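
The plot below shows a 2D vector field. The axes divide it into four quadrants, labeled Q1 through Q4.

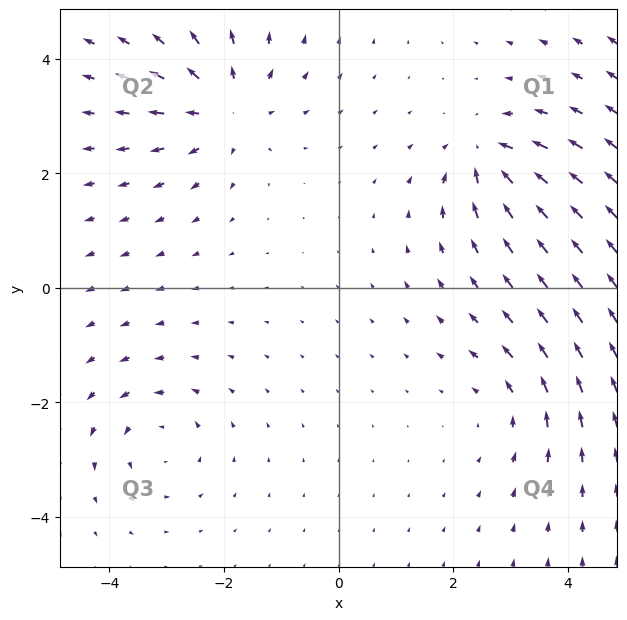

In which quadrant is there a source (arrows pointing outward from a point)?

The source sits at approximately (-2.0, 3.1), which lies in quadrant Q2. The divergence there is about +4, positive as expected for a source.

Q2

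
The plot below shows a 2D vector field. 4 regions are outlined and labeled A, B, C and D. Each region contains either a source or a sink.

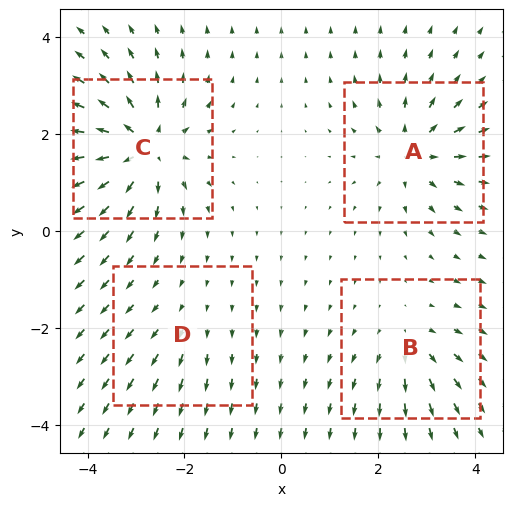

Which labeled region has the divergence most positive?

Divergence at each region's feature centre — A: about +6, B: about +4, C: about +8, D: about +2. Region C is most positive.

C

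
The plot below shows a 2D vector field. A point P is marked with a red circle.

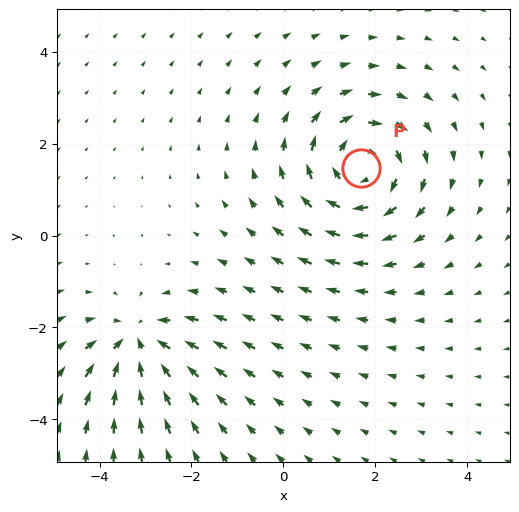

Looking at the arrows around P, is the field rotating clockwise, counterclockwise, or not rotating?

Near P at (1.7, 1.5) the arrows circulate clockwise. The curl (z-component) there is about -4; negative curl means clockwise rotation.

clockwise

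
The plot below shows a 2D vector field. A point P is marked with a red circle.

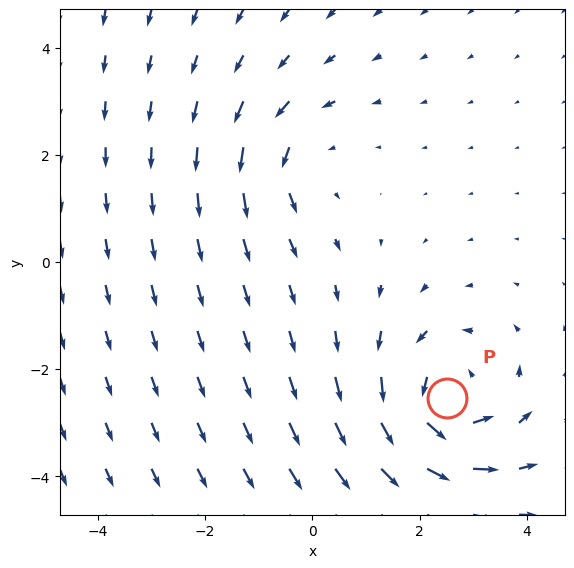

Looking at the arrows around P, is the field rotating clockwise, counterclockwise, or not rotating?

counterclockwise

Near P at (2.5, -2.5) the arrows circulate counterclockwise. The curl (z-component) there is about +5; positive curl means counterclockwise rotation.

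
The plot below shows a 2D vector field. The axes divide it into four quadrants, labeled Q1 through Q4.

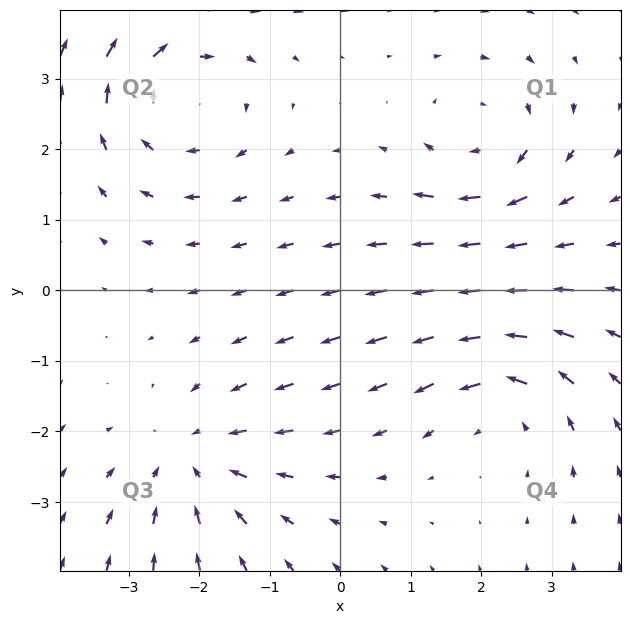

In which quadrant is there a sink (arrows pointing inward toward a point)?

Q3

The sink sits at approximately (-2.1, -2.4), which lies in quadrant Q3. The divergence there is about -3, negative as expected for a sink.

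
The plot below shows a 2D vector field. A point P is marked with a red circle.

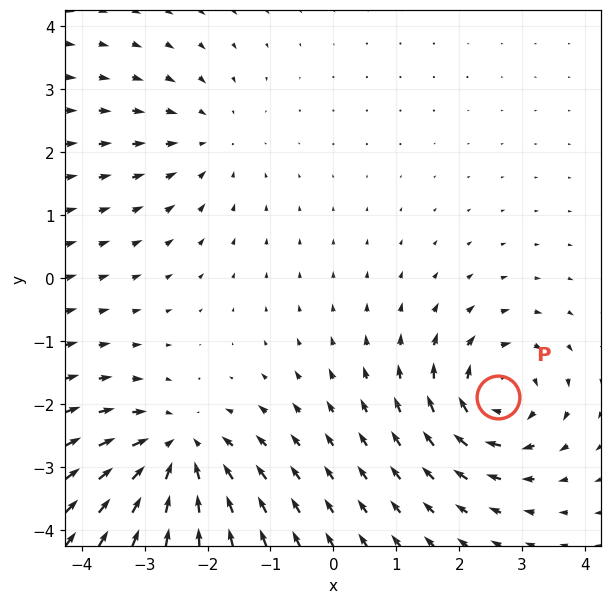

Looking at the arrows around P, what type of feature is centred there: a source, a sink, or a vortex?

vortex

At P (2.6, -1.9) the arrows circulate clockwise. Divergence ≈0, curl about -5 — near-zero divergence with nonzero curl is a vortex.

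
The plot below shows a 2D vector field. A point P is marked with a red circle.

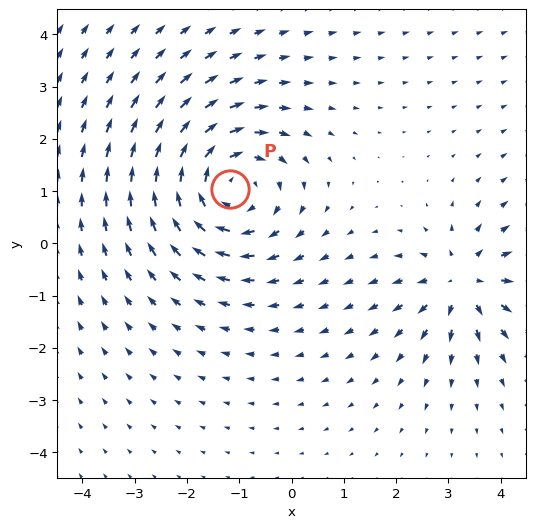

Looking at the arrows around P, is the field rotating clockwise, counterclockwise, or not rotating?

Near P at (-1.2, 1.0) the arrows circulate clockwise. The curl (z-component) there is about -4; negative curl means clockwise rotation.

clockwise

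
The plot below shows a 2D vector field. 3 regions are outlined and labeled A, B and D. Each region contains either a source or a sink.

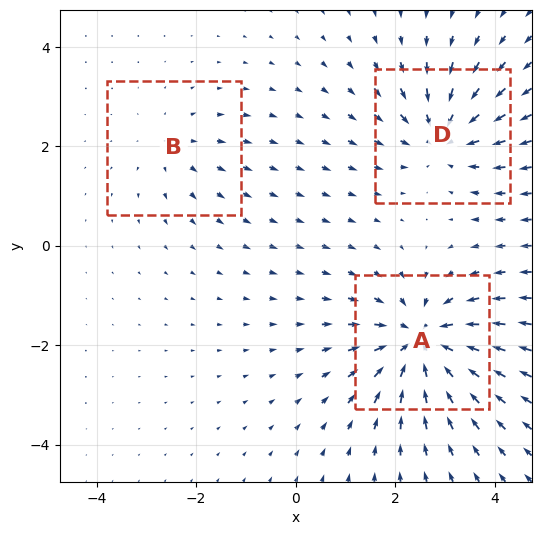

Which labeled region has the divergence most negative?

Divergence at each region's feature centre — A: about -5, B: about +2, D: about -4. Region A is most negative.

A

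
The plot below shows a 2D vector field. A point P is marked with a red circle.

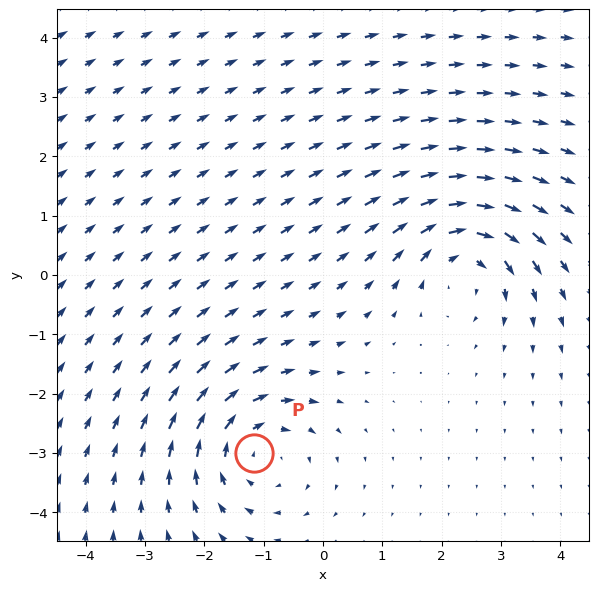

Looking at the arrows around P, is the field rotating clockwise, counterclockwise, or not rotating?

Near P at (-1.2, -3.0) the arrows circulate clockwise. The curl (z-component) there is about -3; negative curl means clockwise rotation.

clockwise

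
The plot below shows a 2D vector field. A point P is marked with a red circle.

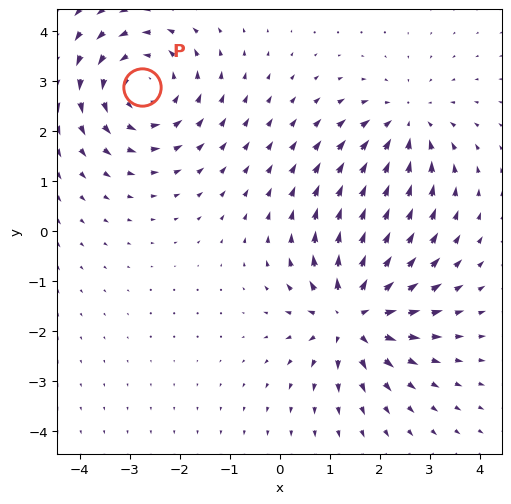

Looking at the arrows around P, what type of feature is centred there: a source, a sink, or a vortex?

At P (-2.8, 2.9) the arrows circulate counterclockwise. Divergence ≈0, curl about +4 — near-zero divergence with nonzero curl is a vortex.

vortex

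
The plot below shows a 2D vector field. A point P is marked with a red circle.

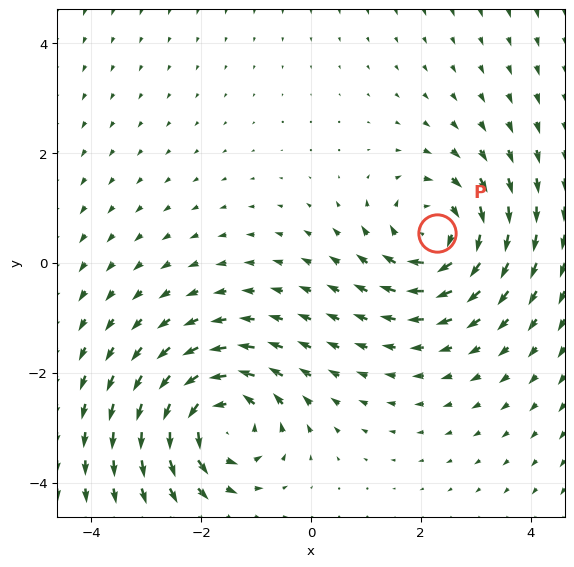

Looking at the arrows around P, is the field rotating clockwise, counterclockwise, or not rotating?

clockwise

Near P at (2.3, 0.5) the arrows circulate clockwise. The curl (z-component) there is about -4; negative curl means clockwise rotation.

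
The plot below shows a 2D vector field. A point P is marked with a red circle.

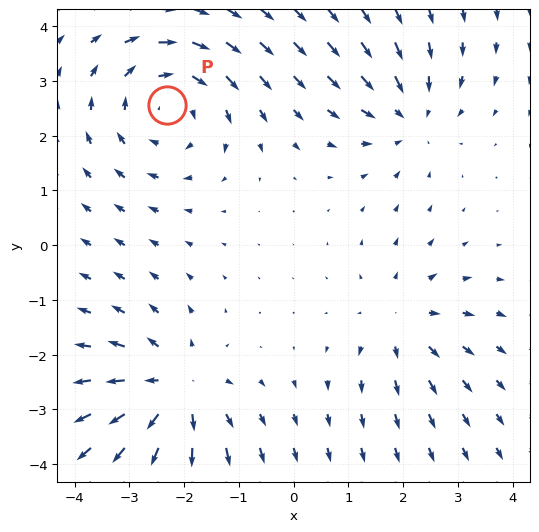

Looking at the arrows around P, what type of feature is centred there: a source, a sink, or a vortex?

vortex

At P (-2.3, 2.6) the arrows circulate clockwise. Divergence ≈0, curl about -4 — near-zero divergence with nonzero curl is a vortex.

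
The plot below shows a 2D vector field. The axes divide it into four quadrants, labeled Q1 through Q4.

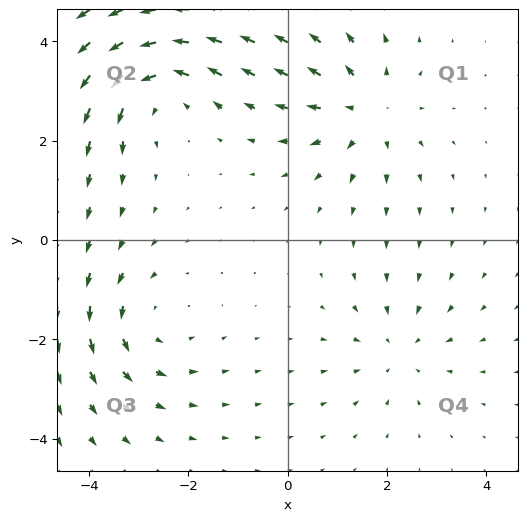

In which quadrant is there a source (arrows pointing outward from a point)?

The source sits at approximately (1.6, 2.6), which lies in quadrant Q1. The divergence there is about +4, positive as expected for a source.

Q1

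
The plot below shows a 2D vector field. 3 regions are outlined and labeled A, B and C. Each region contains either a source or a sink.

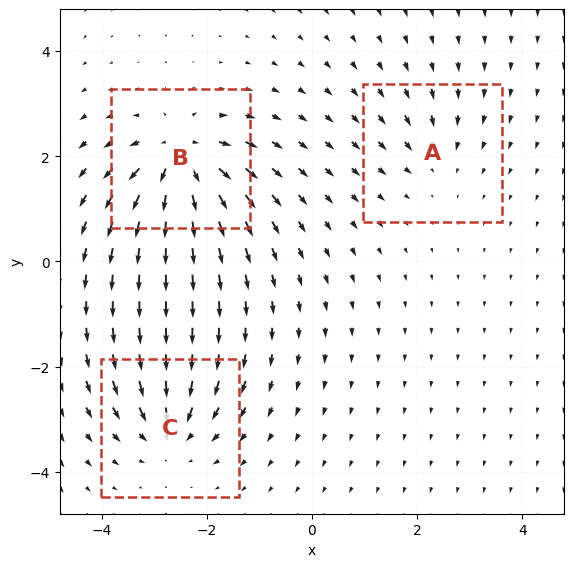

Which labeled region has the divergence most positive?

Divergence at each region's feature centre — A: about -3, B: about +6, C: about -4. Region B is most positive.

B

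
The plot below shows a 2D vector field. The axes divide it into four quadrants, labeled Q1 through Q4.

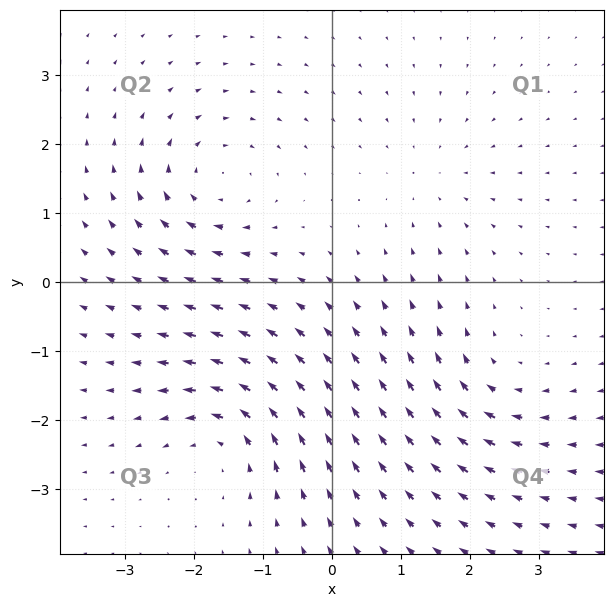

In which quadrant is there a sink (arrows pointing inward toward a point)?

The sink sits at approximately (1.5, 1.5), which lies in quadrant Q1. The divergence there is about -2, negative as expected for a sink.

Q1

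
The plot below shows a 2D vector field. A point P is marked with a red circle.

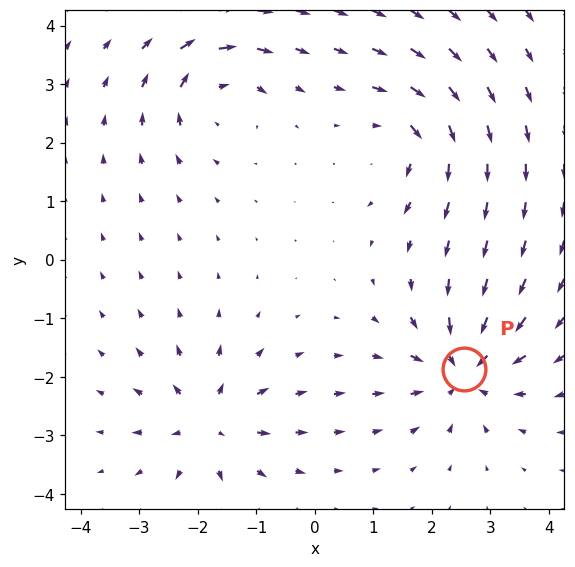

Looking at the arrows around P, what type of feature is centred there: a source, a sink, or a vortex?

At P (2.5, -1.9) the arrows converge inward. Divergence about -6, curl ≈0 — negative divergence with near-zero curl is a sink.

sink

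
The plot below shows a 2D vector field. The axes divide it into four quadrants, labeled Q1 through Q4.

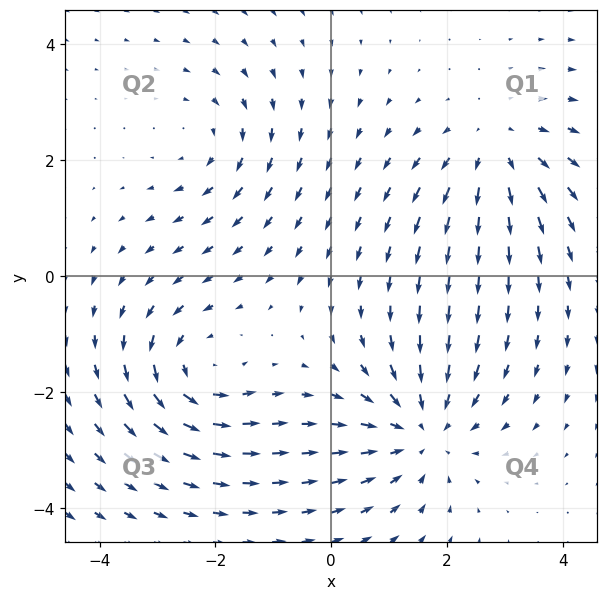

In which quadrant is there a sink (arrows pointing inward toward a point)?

The sink sits at approximately (1.6, -2.7), which lies in quadrant Q4. The divergence there is about -4, negative as expected for a sink.

Q4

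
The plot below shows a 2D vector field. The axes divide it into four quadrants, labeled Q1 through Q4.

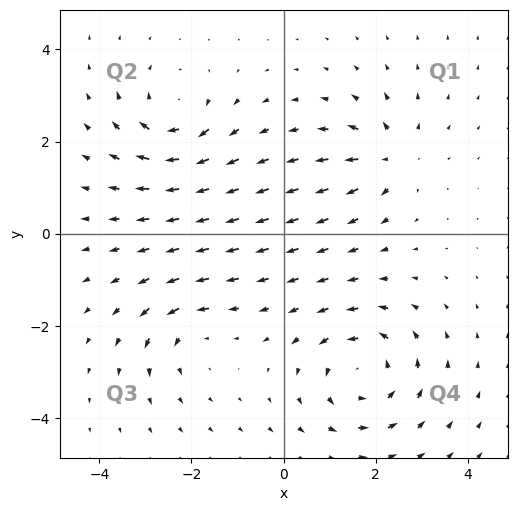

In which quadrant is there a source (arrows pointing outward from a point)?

The source sits at approximately (2.3, 1.7), which lies in quadrant Q1. The divergence there is about +4, positive as expected for a source.

Q1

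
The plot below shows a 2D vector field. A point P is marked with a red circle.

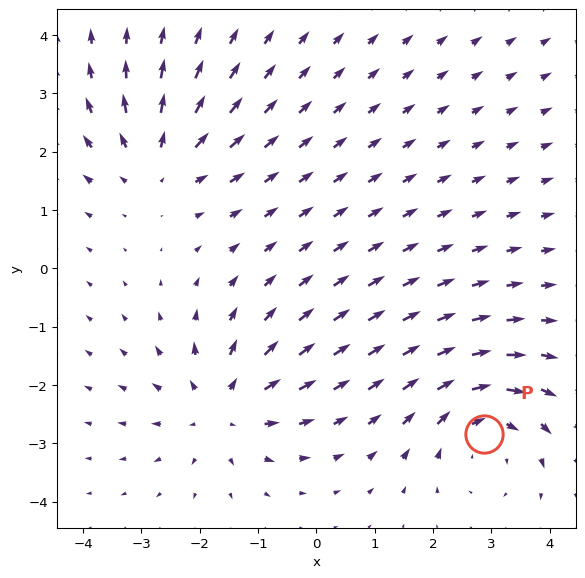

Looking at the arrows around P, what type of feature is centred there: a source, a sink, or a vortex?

At P (2.9, -2.8) the arrows circulate clockwise. Divergence ≈0, curl about -4 — near-zero divergence with nonzero curl is a vortex.

vortex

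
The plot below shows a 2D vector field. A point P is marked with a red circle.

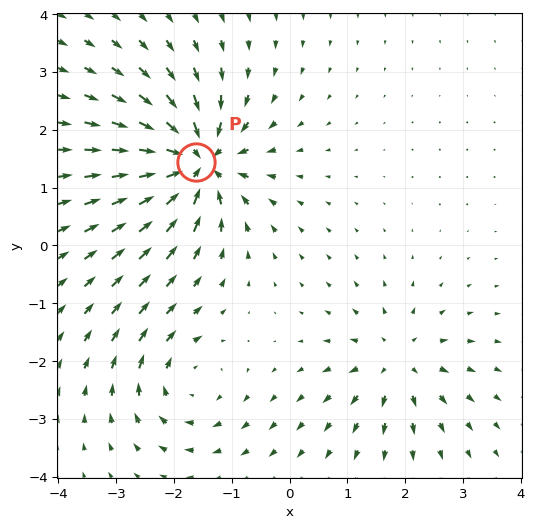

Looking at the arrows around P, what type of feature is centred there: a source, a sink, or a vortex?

sink

At P (-1.6, 1.4) the arrows converge inward. Divergence about -7, curl ≈0 — negative divergence with near-zero curl is a sink.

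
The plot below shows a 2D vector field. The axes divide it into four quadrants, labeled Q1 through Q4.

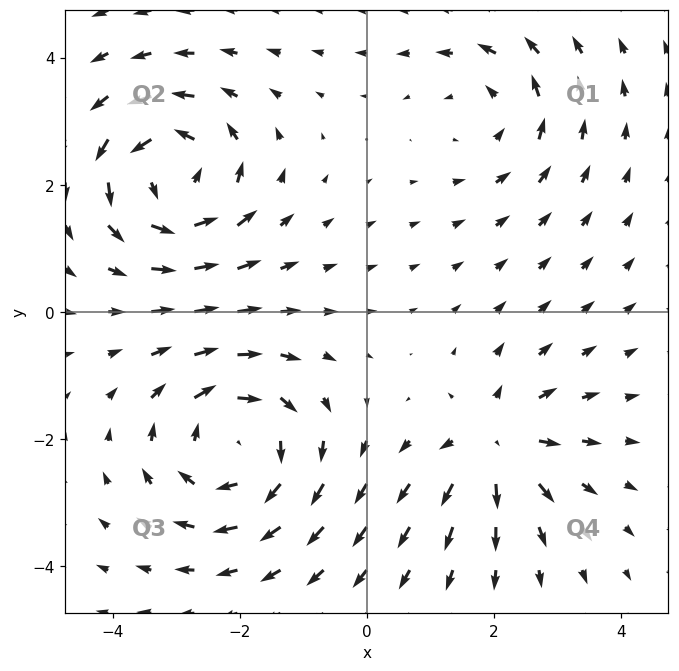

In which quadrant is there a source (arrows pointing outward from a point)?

Q4

The source sits at approximately (2.0, -2.1), which lies in quadrant Q4. The divergence there is about +4, positive as expected for a source.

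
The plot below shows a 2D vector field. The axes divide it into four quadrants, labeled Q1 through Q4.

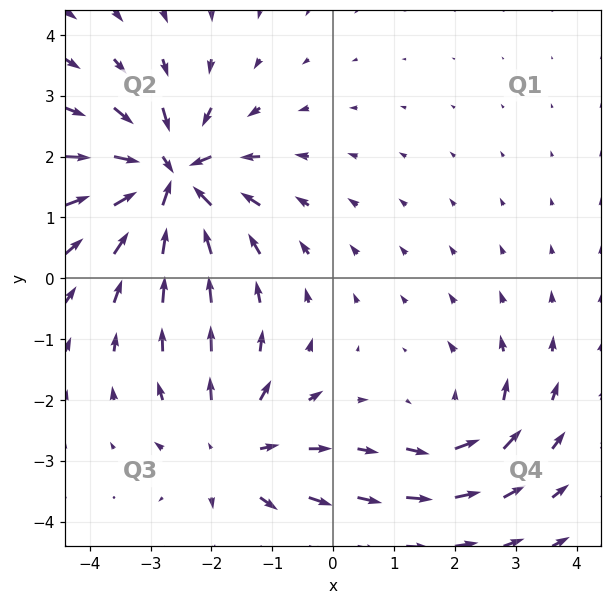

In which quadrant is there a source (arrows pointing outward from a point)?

The source sits at approximately (-1.7, -2.8), which lies in quadrant Q3. The divergence there is about +3, positive as expected for a source.

Q3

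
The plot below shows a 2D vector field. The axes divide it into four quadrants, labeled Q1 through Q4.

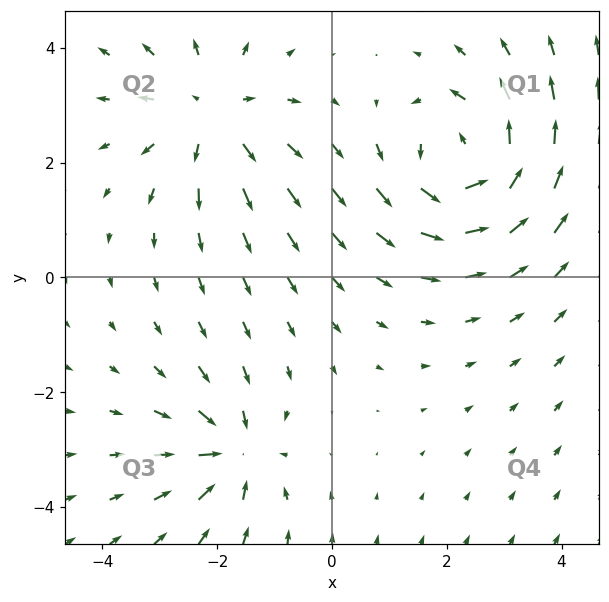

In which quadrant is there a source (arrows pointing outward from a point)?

Q2

The source sits at approximately (-2.1, 2.9), which lies in quadrant Q2. The divergence there is about +3, positive as expected for a source.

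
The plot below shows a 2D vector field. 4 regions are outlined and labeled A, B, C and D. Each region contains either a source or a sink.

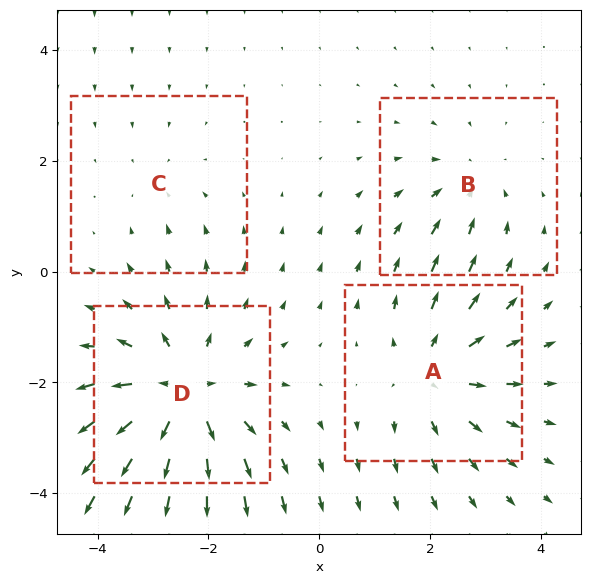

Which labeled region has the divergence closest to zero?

C

Divergence at each region's feature centre — A: about +4, B: about -3, C: about -2, D: about +6. Region C is closest to zero.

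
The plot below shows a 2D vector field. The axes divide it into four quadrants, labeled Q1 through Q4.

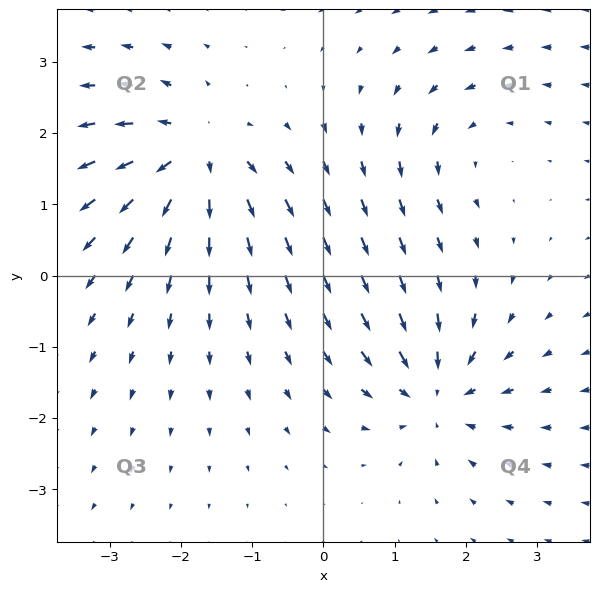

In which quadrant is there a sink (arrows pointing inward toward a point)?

The sink sits at approximately (1.6, -1.6), which lies in quadrant Q4. The divergence there is about -5, negative as expected for a sink.

Q4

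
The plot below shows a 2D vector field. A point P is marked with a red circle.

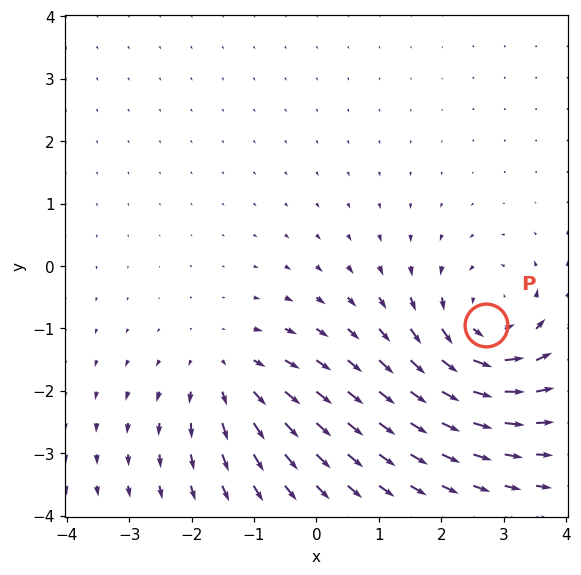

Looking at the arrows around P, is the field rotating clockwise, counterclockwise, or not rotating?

counterclockwise

Near P at (2.7, -0.9) the arrows circulate counterclockwise. The curl (z-component) there is about +5; positive curl means counterclockwise rotation.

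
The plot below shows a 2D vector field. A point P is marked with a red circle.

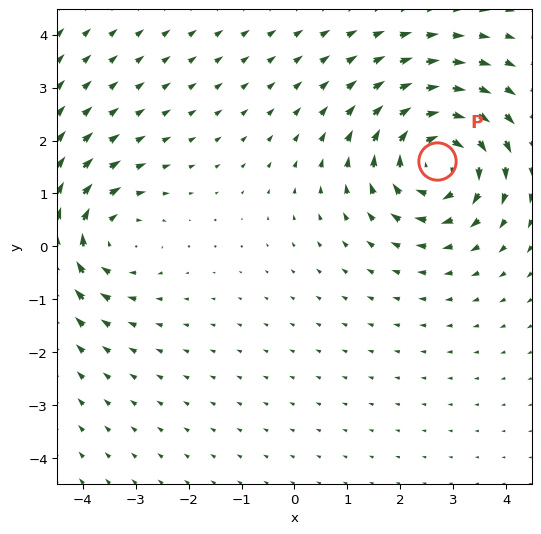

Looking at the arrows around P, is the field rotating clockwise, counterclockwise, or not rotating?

Near P at (2.7, 1.6) the arrows circulate clockwise. The curl (z-component) there is about -4; negative curl means clockwise rotation.

clockwise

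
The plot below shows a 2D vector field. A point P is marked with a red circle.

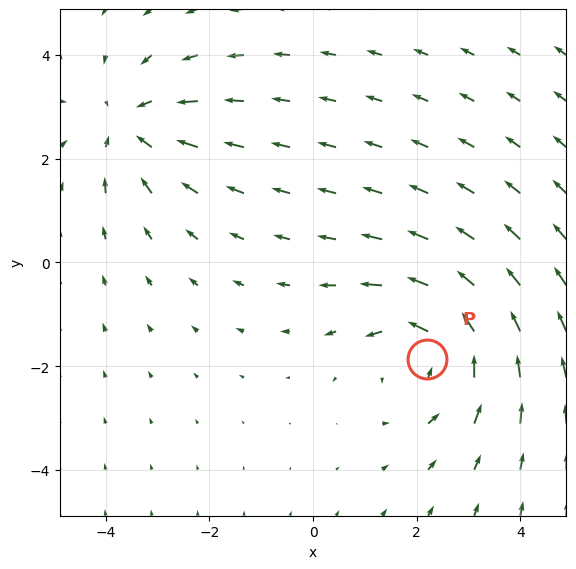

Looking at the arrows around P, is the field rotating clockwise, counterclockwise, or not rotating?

Near P at (2.2, -1.9) the arrows circulate counterclockwise. The curl (z-component) there is about +4; positive curl means counterclockwise rotation.

counterclockwise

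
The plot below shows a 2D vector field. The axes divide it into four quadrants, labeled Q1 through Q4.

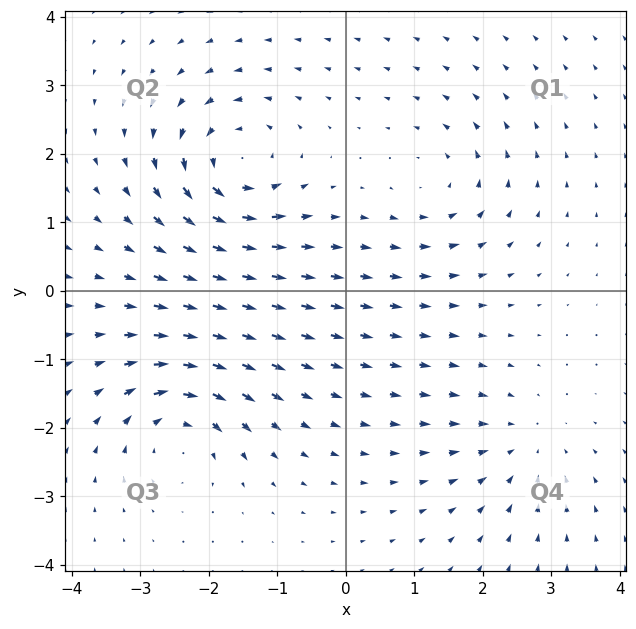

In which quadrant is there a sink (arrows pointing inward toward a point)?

The sink sits at approximately (2.6, -2.3), which lies in quadrant Q4. The divergence there is about -2, negative as expected for a sink.

Q4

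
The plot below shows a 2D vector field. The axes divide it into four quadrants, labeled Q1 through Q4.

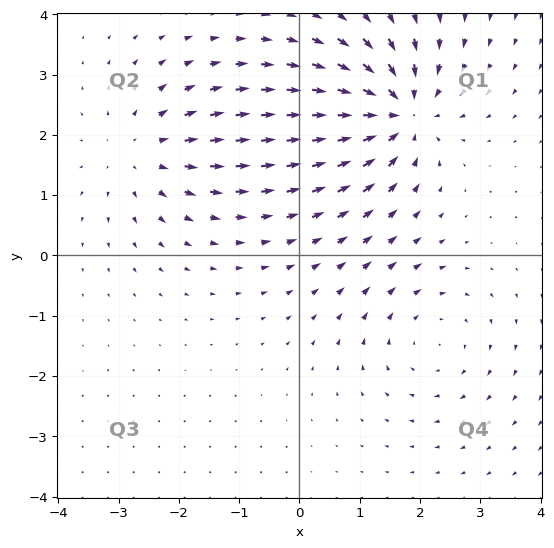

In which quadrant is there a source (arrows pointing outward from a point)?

Q2

The source sits at approximately (-2.6, 1.7), which lies in quadrant Q2. The divergence there is about +3, positive as expected for a source.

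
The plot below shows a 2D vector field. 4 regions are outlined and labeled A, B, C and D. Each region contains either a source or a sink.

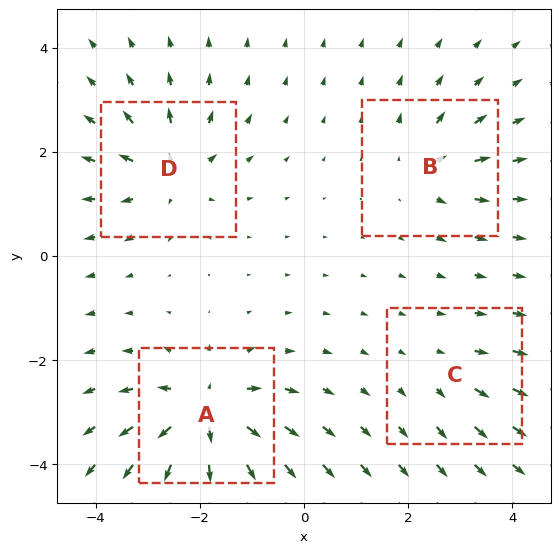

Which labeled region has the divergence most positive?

Divergence at each region's feature centre — A: about +8, B: about +4, C: about +2, D: about +6. Region A is most positive.

A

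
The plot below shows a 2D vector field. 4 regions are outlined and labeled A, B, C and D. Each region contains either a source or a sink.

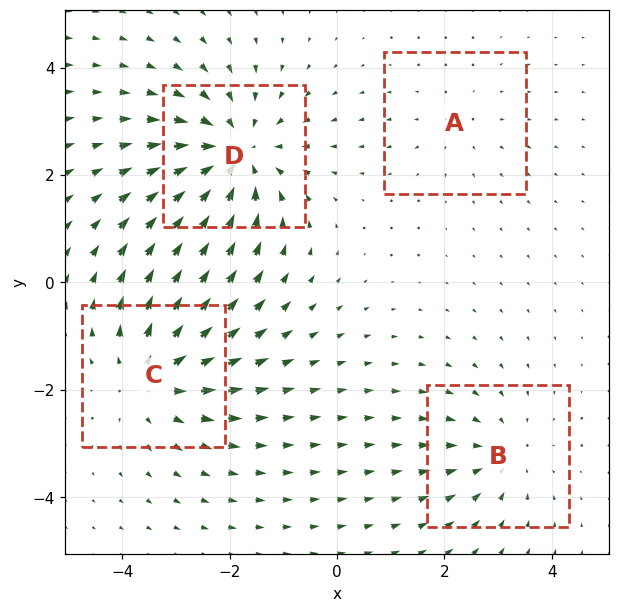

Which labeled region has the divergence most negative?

Divergence at each region's feature centre — A: about +2, B: about -3, C: about +4, D: about -6. Region D is most negative.

D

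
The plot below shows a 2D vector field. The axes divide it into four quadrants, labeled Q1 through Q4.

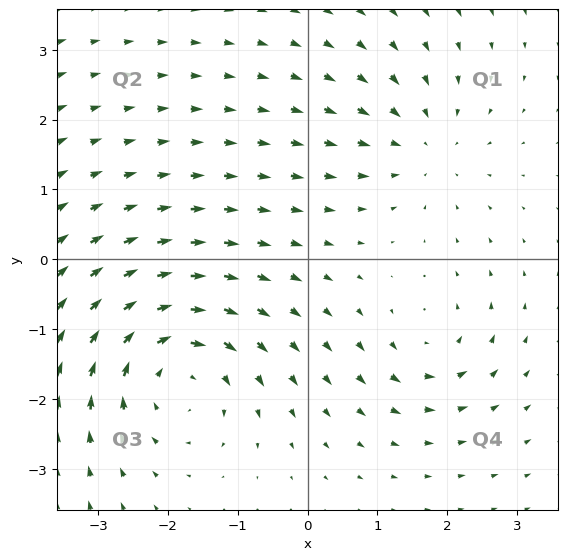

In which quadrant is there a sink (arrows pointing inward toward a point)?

Q1

The sink sits at approximately (1.6, 1.6), which lies in quadrant Q1. The divergence there is about -3, negative as expected for a sink.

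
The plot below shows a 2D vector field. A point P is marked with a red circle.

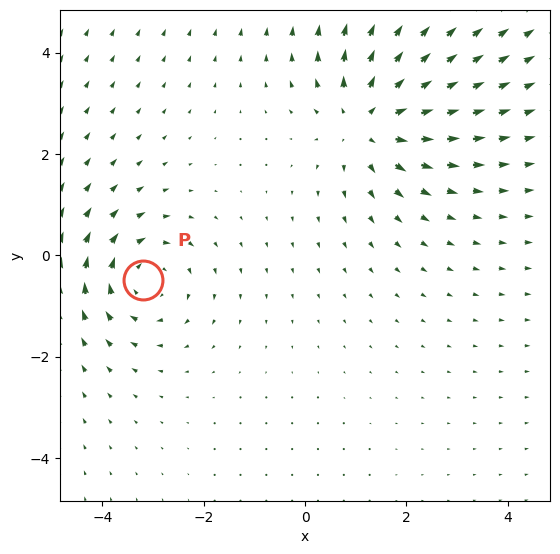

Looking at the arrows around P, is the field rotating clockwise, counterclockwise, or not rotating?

Near P at (-3.2, -0.5) the arrows circulate clockwise. The curl (z-component) there is about -4; negative curl means clockwise rotation.

clockwise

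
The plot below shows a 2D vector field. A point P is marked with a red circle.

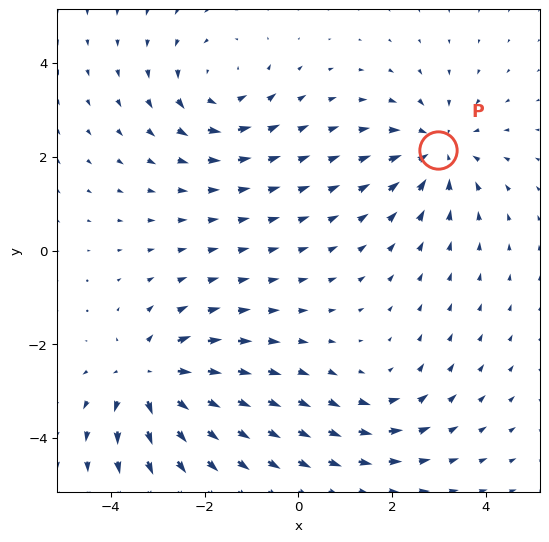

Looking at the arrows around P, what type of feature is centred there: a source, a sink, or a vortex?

sink

At P (3.0, 2.1) the arrows converge inward. Divergence about -4, curl ≈0 — negative divergence with near-zero curl is a sink.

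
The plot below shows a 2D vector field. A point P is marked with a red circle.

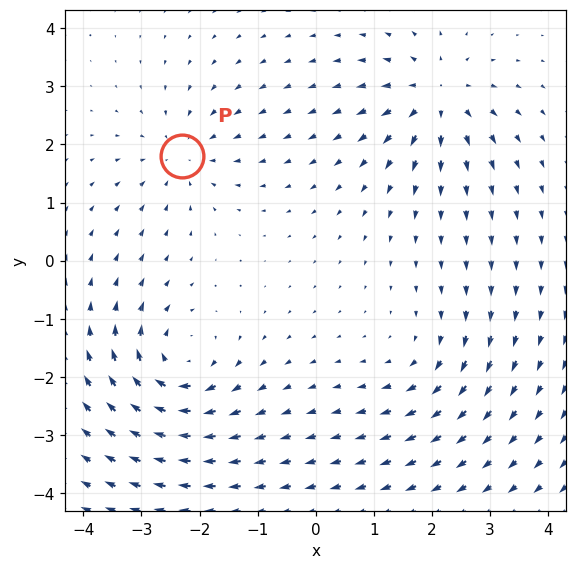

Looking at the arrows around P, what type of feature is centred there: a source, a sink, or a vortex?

At P (-2.3, 1.8) the arrows converge inward. Divergence about -3, curl ≈0 — negative divergence with near-zero curl is a sink.

sink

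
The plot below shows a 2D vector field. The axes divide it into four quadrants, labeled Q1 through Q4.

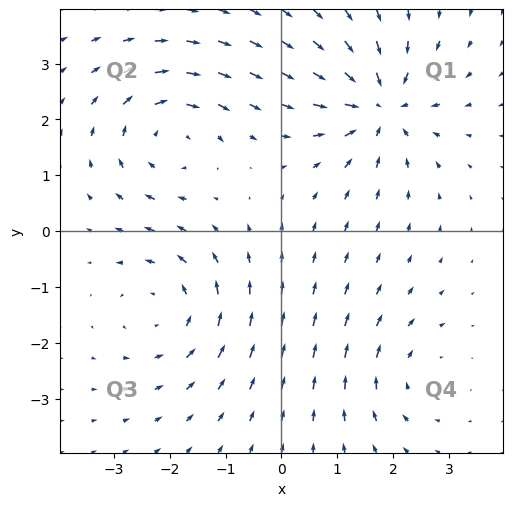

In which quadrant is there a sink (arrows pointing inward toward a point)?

Q1

The sink sits at approximately (1.8, 2.2), which lies in quadrant Q1. The divergence there is about -6, negative as expected for a sink.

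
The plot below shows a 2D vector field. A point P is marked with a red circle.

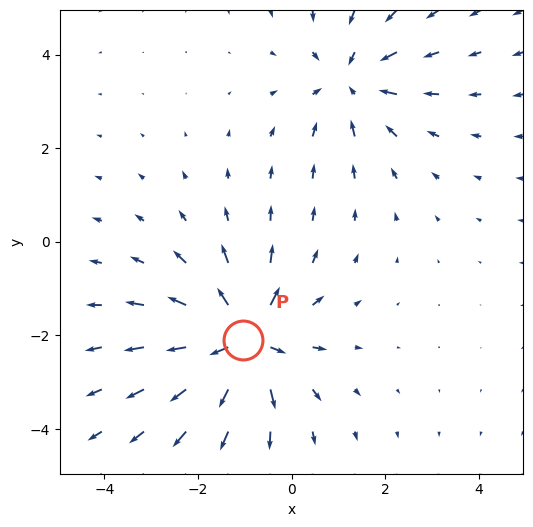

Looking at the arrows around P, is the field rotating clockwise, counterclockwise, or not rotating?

not rotating

Near P at (-1.0, -2.1) the arrows show no circulation. The curl there is ≈0.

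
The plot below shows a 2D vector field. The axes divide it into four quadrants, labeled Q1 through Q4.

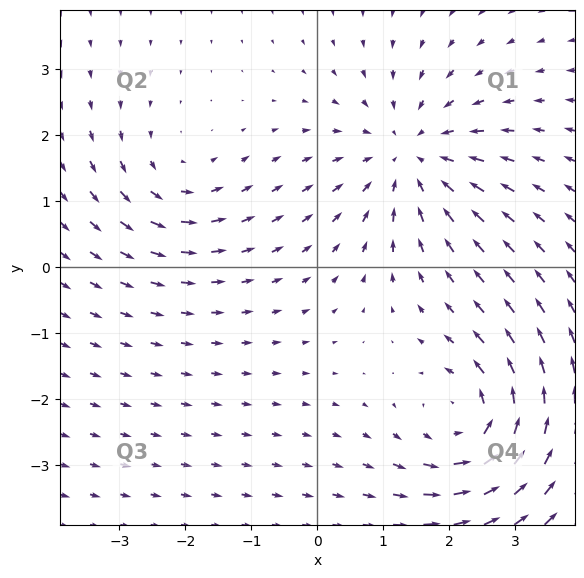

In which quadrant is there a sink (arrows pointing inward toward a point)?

The sink sits at approximately (1.4, 1.7), which lies in quadrant Q1. The divergence there is about -4, negative as expected for a sink.

Q1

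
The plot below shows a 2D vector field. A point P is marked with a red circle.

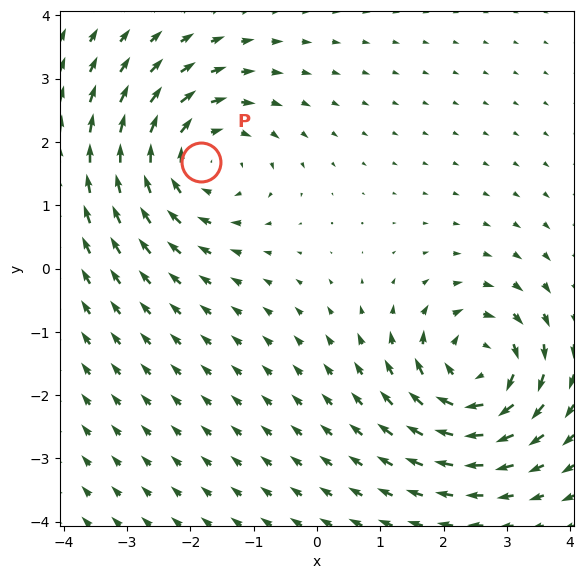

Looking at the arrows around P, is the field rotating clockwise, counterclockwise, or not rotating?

clockwise

Near P at (-1.8, 1.7) the arrows circulate clockwise. The curl (z-component) there is about -4; negative curl means clockwise rotation.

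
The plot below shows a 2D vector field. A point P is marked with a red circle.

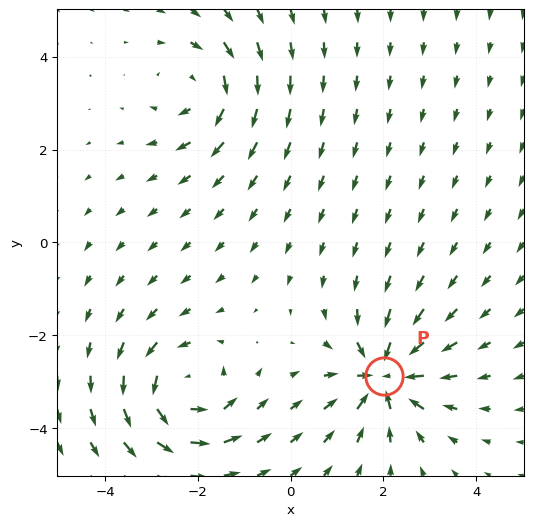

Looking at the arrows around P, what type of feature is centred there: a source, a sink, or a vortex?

At P (2.0, -2.9) the arrows converge inward. Divergence about -6, curl ≈0 — negative divergence with near-zero curl is a sink.

sink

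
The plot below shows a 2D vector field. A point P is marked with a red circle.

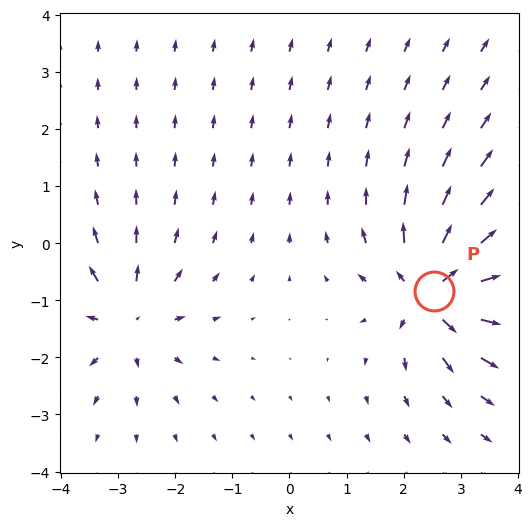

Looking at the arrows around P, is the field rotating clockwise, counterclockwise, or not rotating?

Near P at (2.5, -0.8) the arrows show no circulation. The curl there is ≈0.

not rotating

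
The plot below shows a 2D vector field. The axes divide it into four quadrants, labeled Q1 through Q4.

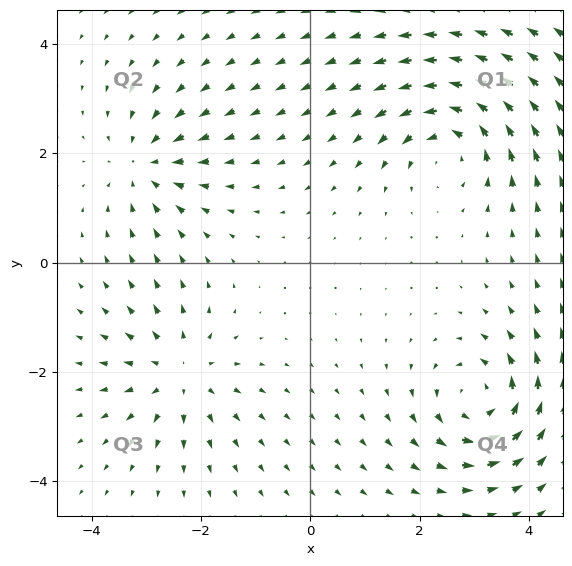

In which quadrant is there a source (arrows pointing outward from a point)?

Q3

The source sits at approximately (-2.4, -2.0), which lies in quadrant Q3. The divergence there is about +4, positive as expected for a source.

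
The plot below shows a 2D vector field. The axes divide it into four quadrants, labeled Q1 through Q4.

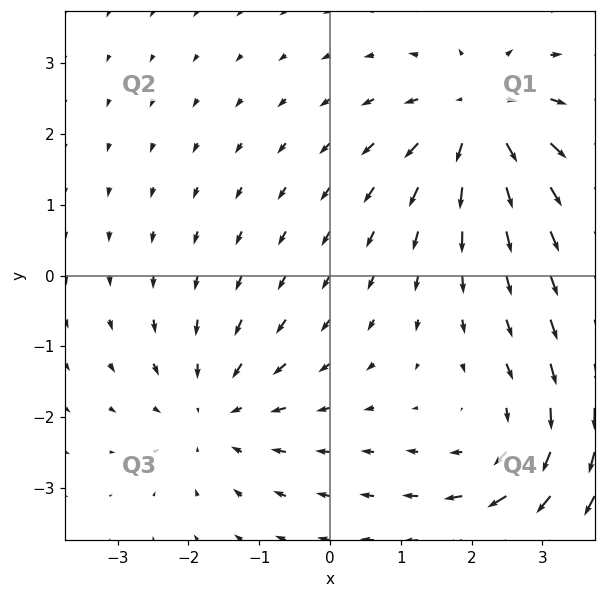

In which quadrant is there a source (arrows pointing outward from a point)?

The source sits at approximately (2.1, 2.2), which lies in quadrant Q1. The divergence there is about +4, positive as expected for a source.

Q1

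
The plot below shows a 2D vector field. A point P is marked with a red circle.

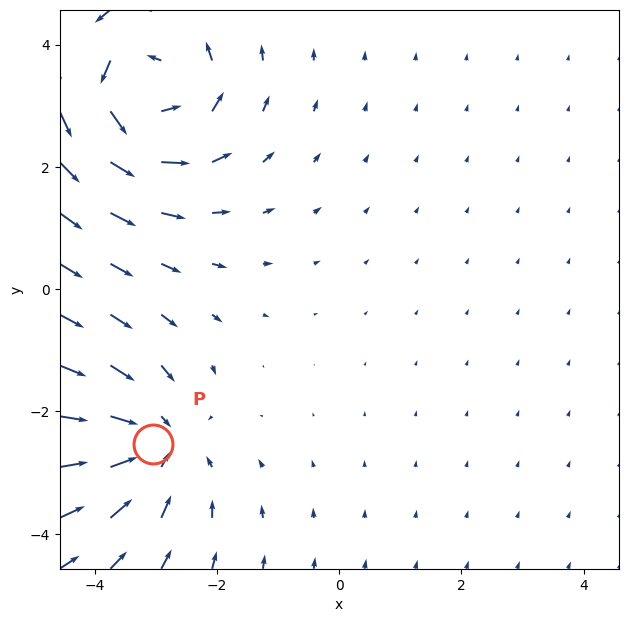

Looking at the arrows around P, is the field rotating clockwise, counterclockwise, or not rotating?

Near P at (-3.0, -2.5) the arrows show no circulation. The curl there is ≈0.

not rotating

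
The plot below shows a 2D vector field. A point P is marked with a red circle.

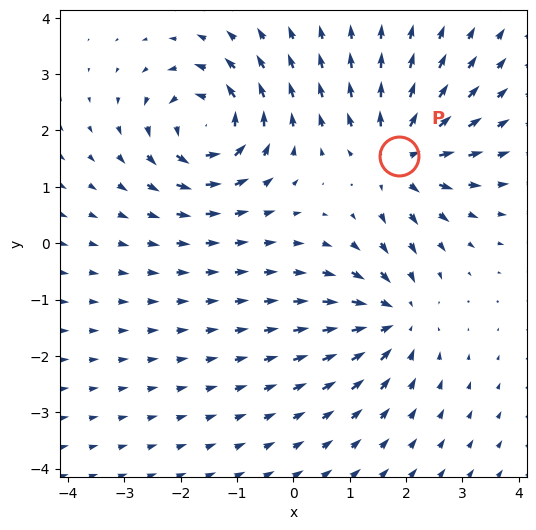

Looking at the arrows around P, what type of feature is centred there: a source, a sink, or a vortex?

source

At P (1.9, 1.5) the arrows spread outward. Divergence about +6, curl ≈0 — positive divergence with near-zero curl is a source.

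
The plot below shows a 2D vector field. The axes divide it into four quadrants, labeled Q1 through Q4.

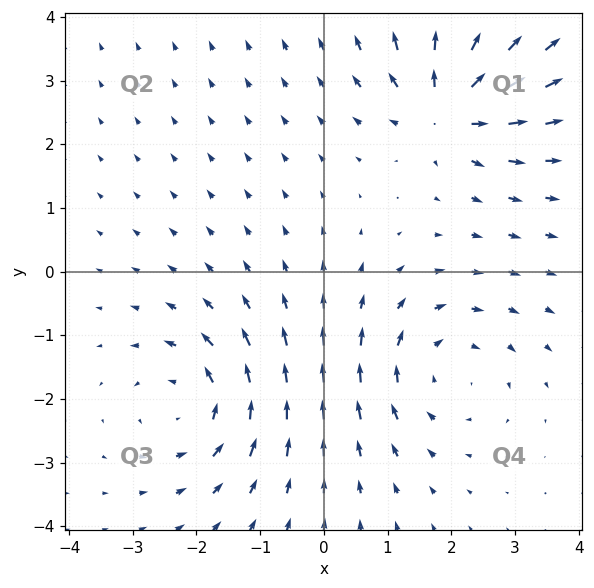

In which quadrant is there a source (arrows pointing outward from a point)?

Q1

The source sits at approximately (1.9, 2.6), which lies in quadrant Q1. The divergence there is about +6, positive as expected for a source.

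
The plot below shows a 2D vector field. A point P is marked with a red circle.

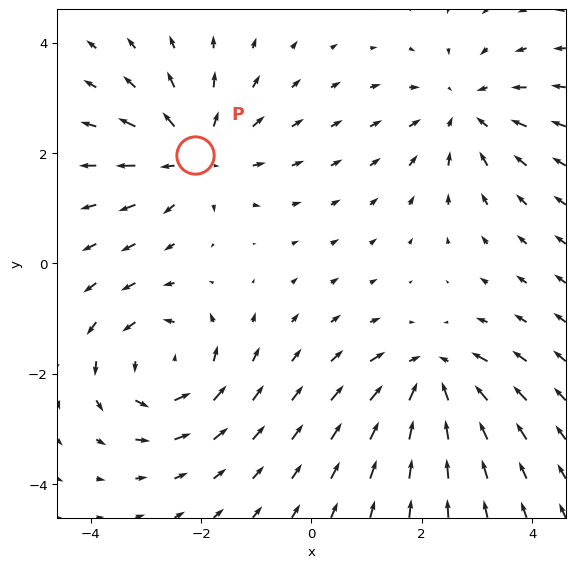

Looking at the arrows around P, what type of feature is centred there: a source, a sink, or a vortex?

source

At P (-2.1, 2.0) the arrows spread outward. Divergence about +4, curl ≈0 — positive divergence with near-zero curl is a source.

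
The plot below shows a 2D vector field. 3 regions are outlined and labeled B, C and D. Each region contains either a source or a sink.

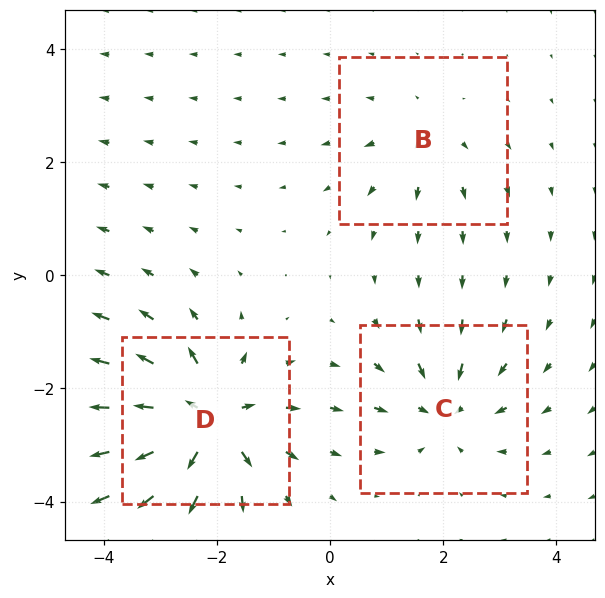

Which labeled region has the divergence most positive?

D

Divergence at each region's feature centre — B: about +2, C: about -4, D: about +6. Region D is most positive.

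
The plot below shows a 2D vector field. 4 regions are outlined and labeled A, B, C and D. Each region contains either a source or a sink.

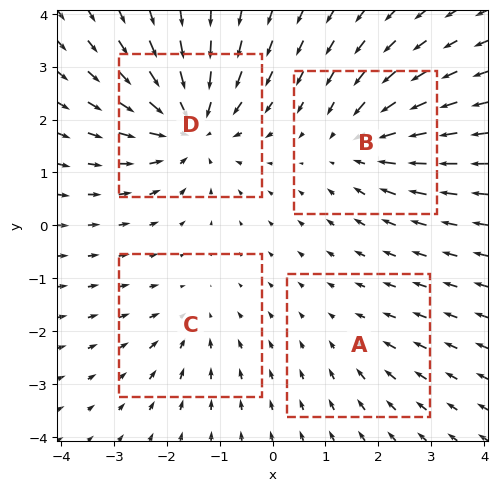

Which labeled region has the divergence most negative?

Divergence at each region's feature centre — A: about -2, B: about -4, C: about -3, D: about -6. Region D is most negative.

D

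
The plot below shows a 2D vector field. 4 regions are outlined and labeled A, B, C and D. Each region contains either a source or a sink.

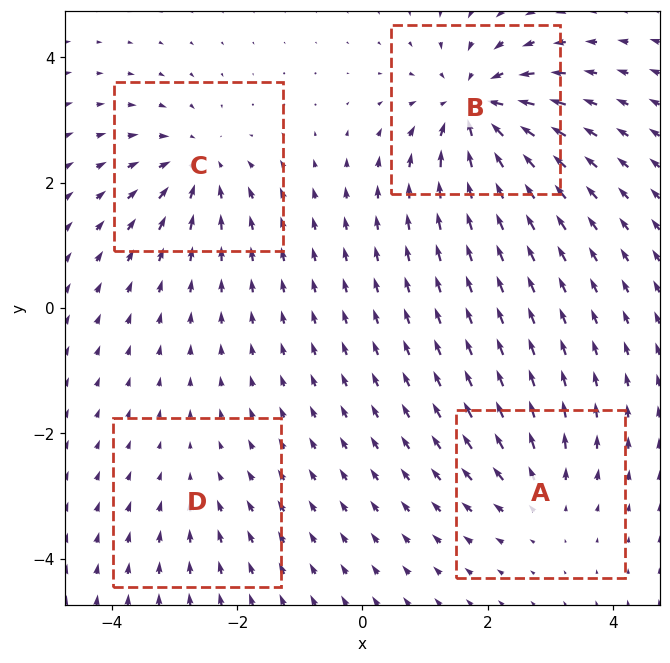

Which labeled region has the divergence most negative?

Divergence at each region's feature centre — A: about +4, B: about -8, C: about -5, D: about -2. Region B is most negative.

B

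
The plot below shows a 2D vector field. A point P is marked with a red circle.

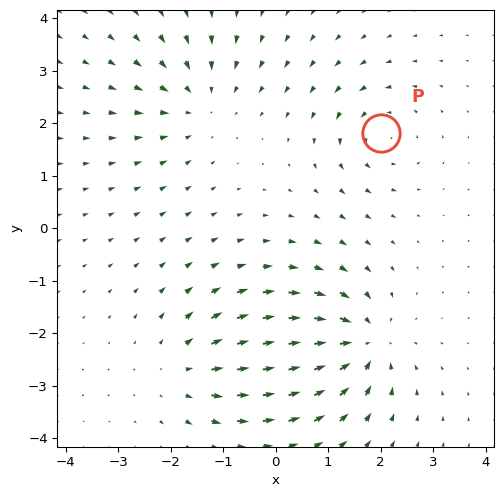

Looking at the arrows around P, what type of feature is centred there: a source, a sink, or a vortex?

At P (2.0, 1.8) the arrows circulate counterclockwise. Divergence ≈0, curl about +3 — near-zero divergence with nonzero curl is a vortex.

vortex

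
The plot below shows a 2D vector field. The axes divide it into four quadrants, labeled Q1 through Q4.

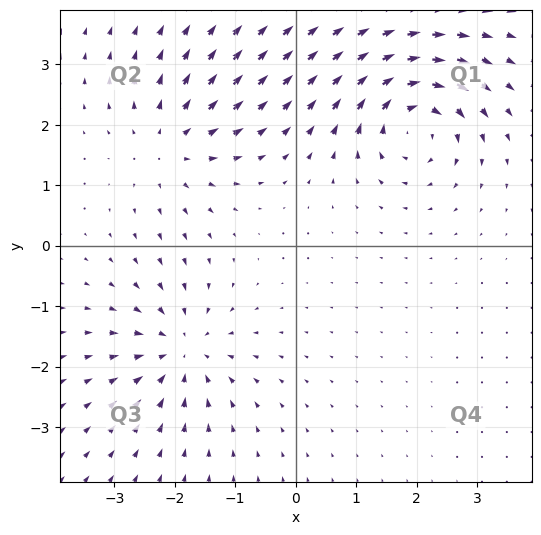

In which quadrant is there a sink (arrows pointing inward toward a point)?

The sink sits at approximately (-1.9, -1.7), which lies in quadrant Q3. The divergence there is about -4, negative as expected for a sink.

Q3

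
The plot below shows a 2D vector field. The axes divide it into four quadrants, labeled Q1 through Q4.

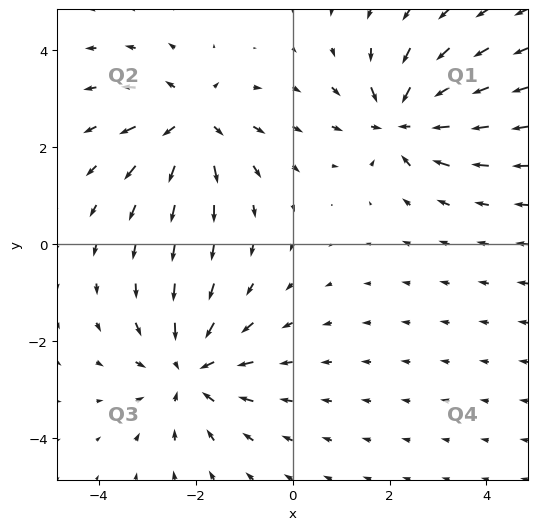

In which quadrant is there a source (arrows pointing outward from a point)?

The source sits at approximately (-2.1, 2.5), which lies in quadrant Q2. The divergence there is about +5, positive as expected for a source.

Q2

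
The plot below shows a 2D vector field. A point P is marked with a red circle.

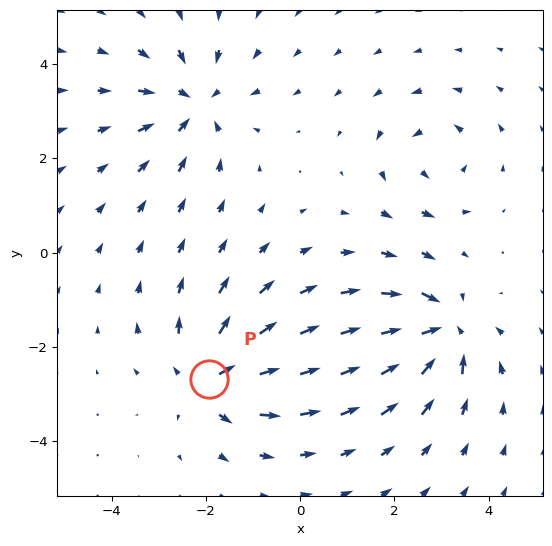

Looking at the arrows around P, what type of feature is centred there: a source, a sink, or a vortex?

At P (-1.9, -2.7) the arrows spread outward. Divergence about +5, curl ≈0 — positive divergence with near-zero curl is a source.

source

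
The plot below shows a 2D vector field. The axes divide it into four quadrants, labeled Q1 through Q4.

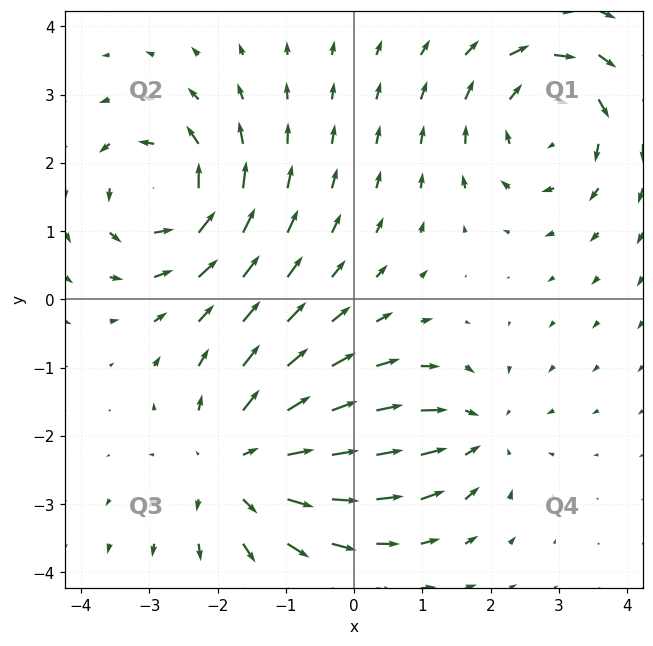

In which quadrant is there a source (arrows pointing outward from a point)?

The source sits at approximately (-1.7, -2.4), which lies in quadrant Q3. The divergence there is about +4, positive as expected for a source.

Q3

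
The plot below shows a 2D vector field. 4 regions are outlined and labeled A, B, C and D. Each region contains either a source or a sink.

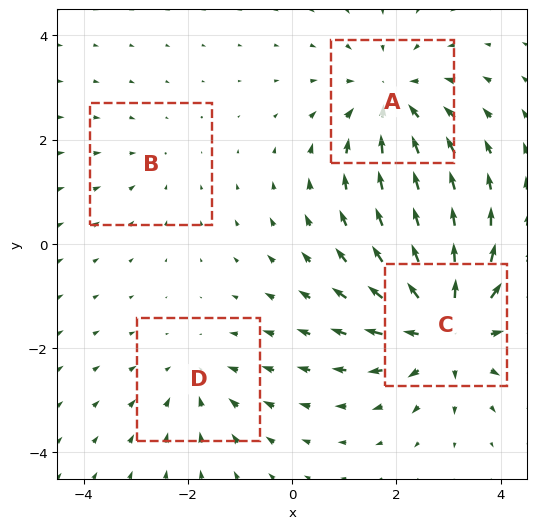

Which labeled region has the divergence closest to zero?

B

Divergence at each region's feature centre — A: about -4, B: about -2, C: about +6, D: about -3. Region B is closest to zero.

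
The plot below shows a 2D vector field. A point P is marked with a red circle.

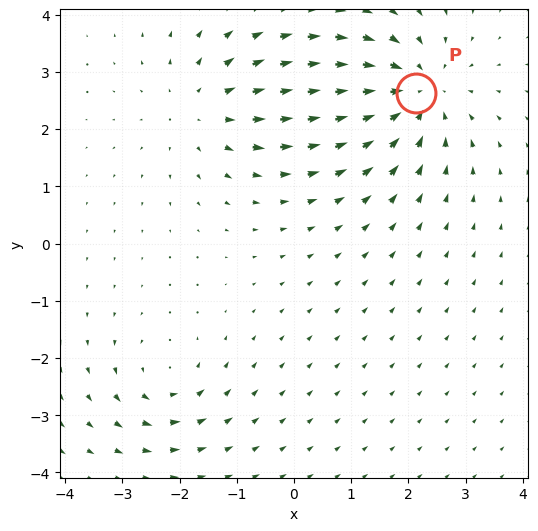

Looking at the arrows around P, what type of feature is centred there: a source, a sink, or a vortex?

sink

At P (2.1, 2.6) the arrows converge inward. Divergence about -5, curl ≈0 — negative divergence with near-zero curl is a sink.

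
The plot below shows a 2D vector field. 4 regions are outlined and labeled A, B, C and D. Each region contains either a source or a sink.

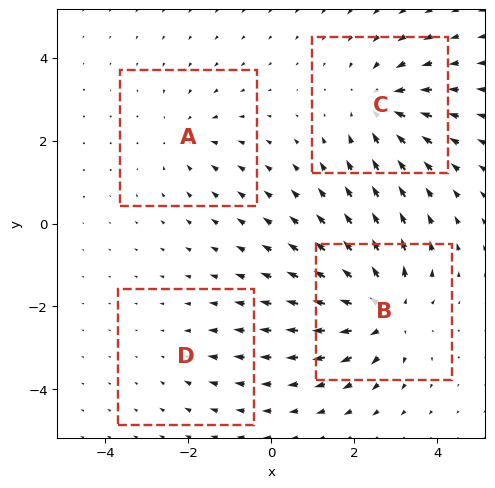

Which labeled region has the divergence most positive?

Divergence at each region's feature centre — A: about -3, B: about +6, C: about -5, D: about -2. Region B is most positive.

B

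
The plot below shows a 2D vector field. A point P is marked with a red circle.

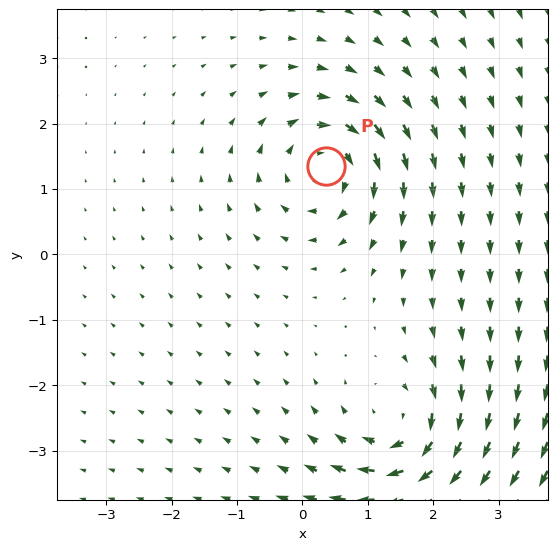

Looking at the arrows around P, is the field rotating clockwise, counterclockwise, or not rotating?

clockwise

Near P at (0.4, 1.3) the arrows circulate clockwise. The curl (z-component) there is about -6; negative curl means clockwise rotation.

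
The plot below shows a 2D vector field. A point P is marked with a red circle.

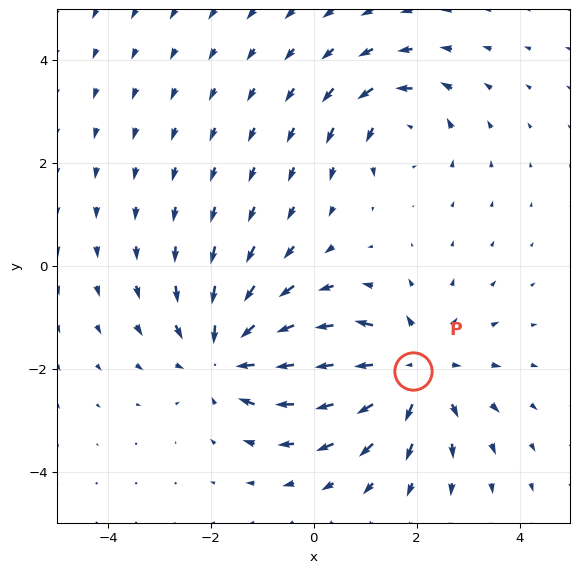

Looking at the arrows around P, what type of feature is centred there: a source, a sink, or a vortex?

source

At P (1.9, -2.0) the arrows spread outward. Divergence about +4, curl ≈0 — positive divergence with near-zero curl is a source.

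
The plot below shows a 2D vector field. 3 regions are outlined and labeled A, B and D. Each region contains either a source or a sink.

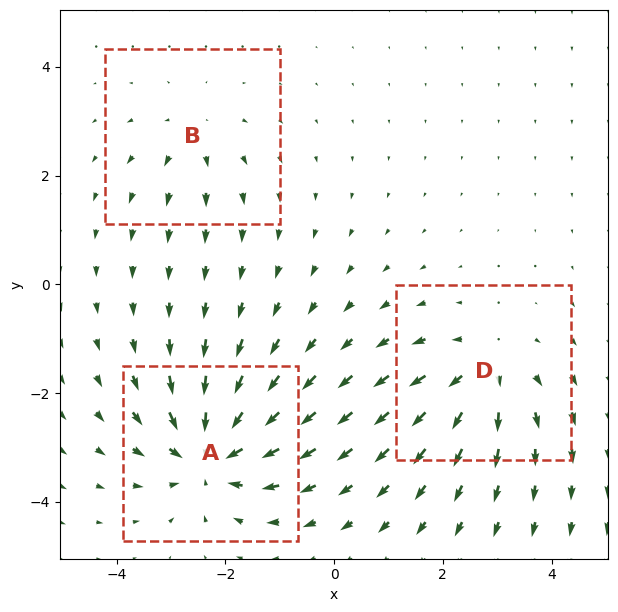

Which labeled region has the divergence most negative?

A

Divergence at each region's feature centre — A: about -5, B: about +2, D: about +4. Region A is most negative.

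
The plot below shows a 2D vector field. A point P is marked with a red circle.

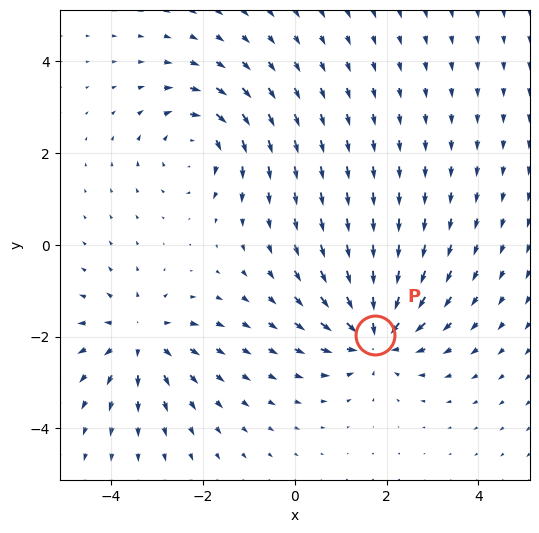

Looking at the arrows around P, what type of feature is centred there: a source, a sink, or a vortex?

sink

At P (1.7, -2.0) the arrows converge inward. Divergence about -5, curl ≈0 — negative divergence with near-zero curl is a sink.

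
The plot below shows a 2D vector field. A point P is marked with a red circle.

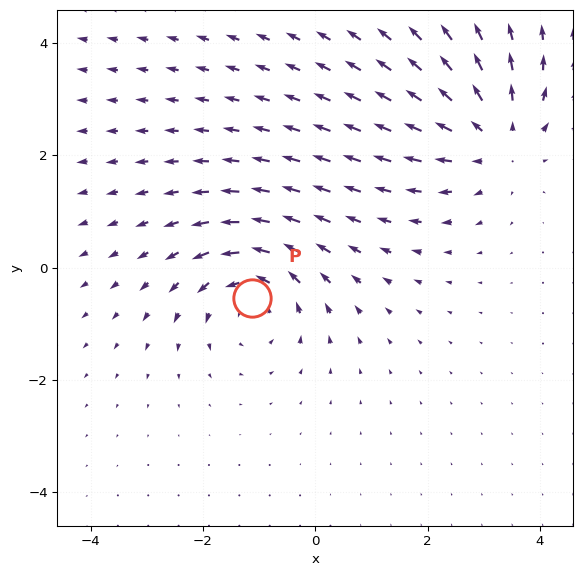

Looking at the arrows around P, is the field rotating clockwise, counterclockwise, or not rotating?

counterclockwise

Near P at (-1.1, -0.5) the arrows circulate counterclockwise. The curl (z-component) there is about +4; positive curl means counterclockwise rotation.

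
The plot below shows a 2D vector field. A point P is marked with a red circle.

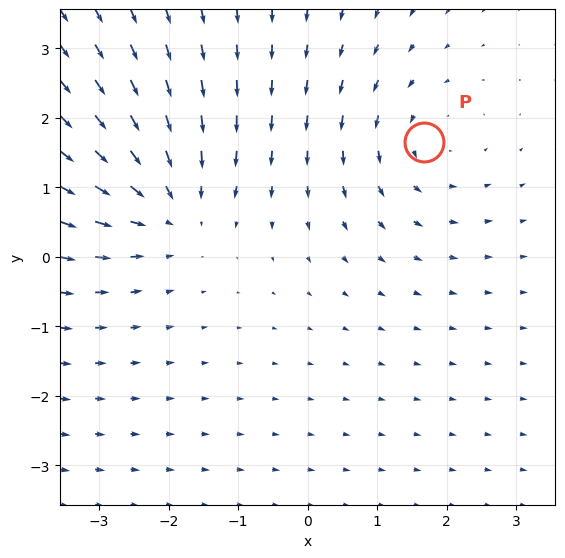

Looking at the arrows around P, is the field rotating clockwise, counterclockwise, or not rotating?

counterclockwise

Near P at (1.7, 1.7) the arrows circulate counterclockwise. The curl (z-component) there is about +2; positive curl means counterclockwise rotation.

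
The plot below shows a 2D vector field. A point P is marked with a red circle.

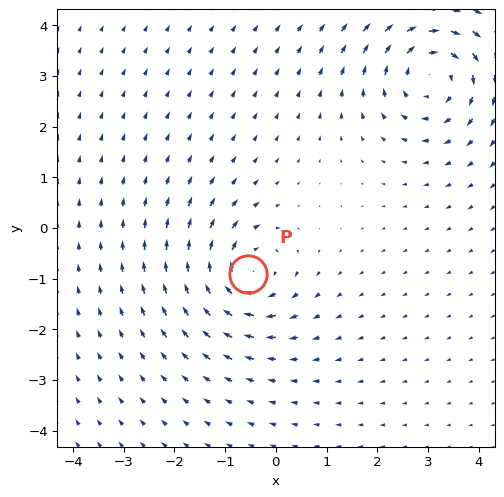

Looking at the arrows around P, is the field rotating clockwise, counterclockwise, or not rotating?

clockwise

Near P at (-0.5, -0.9) the arrows circulate clockwise. The curl (z-component) there is about -5; negative curl means clockwise rotation.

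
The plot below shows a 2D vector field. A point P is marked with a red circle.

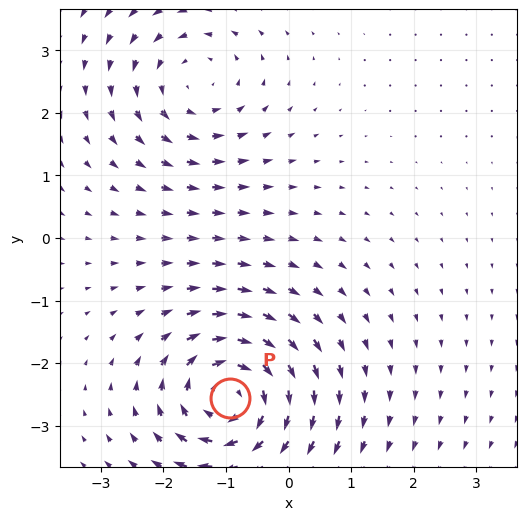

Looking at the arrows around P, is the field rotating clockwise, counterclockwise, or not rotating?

Near P at (-0.9, -2.6) the arrows circulate clockwise. The curl (z-component) there is about -4; negative curl means clockwise rotation.

clockwise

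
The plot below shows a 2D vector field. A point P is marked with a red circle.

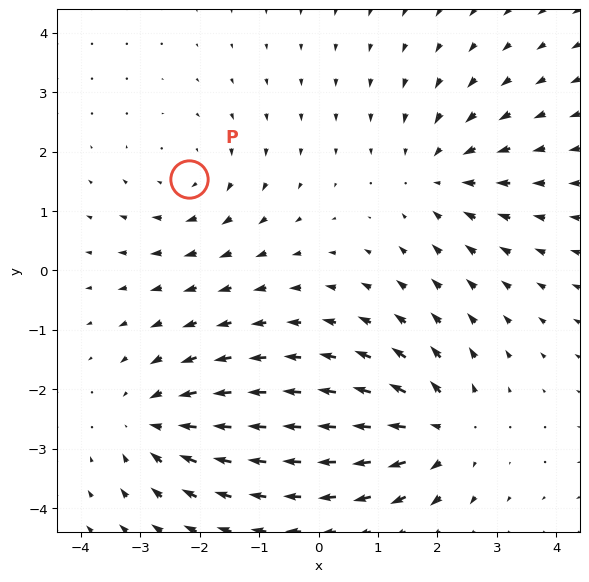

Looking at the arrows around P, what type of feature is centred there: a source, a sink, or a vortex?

At P (-2.2, 1.5) the arrows circulate clockwise. Divergence ≈0, curl about -3 — near-zero divergence with nonzero curl is a vortex.

vortex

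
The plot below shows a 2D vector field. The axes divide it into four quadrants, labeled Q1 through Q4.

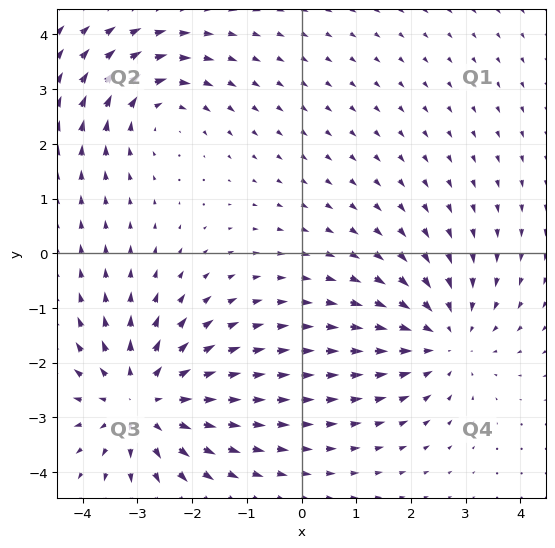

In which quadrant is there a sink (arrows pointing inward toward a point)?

Q4

The sink sits at approximately (2.6, -1.6), which lies in quadrant Q4. The divergence there is about -3, negative as expected for a sink.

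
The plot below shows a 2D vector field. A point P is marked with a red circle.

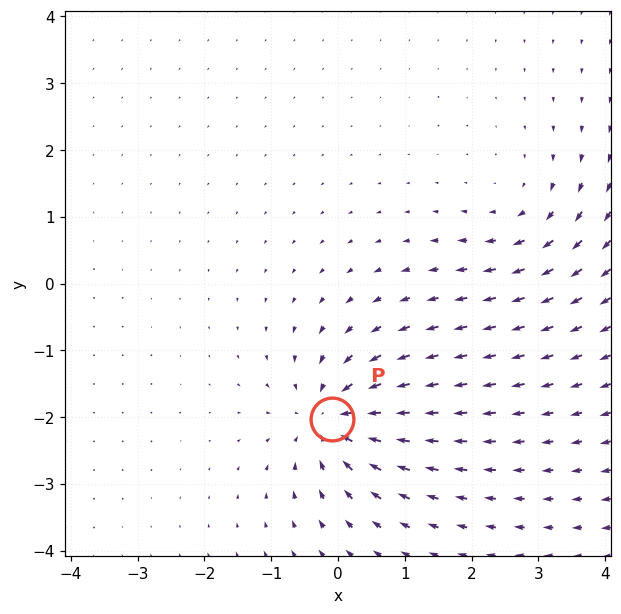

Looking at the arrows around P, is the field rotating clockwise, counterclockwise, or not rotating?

not rotating

Near P at (-0.1, -2.0) the arrows show no circulation. The curl there is ≈0.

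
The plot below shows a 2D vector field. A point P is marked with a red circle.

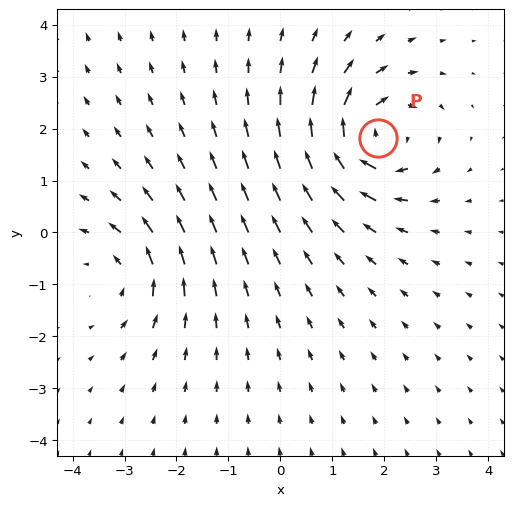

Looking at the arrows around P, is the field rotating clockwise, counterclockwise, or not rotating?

clockwise

Near P at (1.9, 1.8) the arrows circulate clockwise. The curl (z-component) there is about -5; negative curl means clockwise rotation.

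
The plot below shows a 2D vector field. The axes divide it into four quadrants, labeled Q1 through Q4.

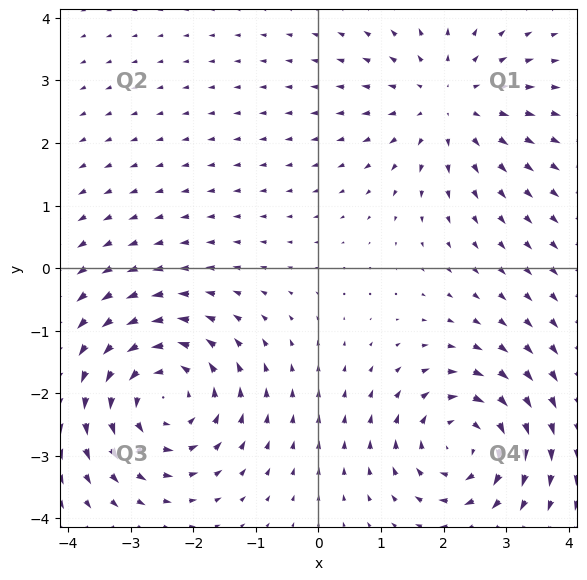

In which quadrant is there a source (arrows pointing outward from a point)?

Q1

The source sits at approximately (2.1, 2.6), which lies in quadrant Q1. The divergence there is about +3, positive as expected for a source.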